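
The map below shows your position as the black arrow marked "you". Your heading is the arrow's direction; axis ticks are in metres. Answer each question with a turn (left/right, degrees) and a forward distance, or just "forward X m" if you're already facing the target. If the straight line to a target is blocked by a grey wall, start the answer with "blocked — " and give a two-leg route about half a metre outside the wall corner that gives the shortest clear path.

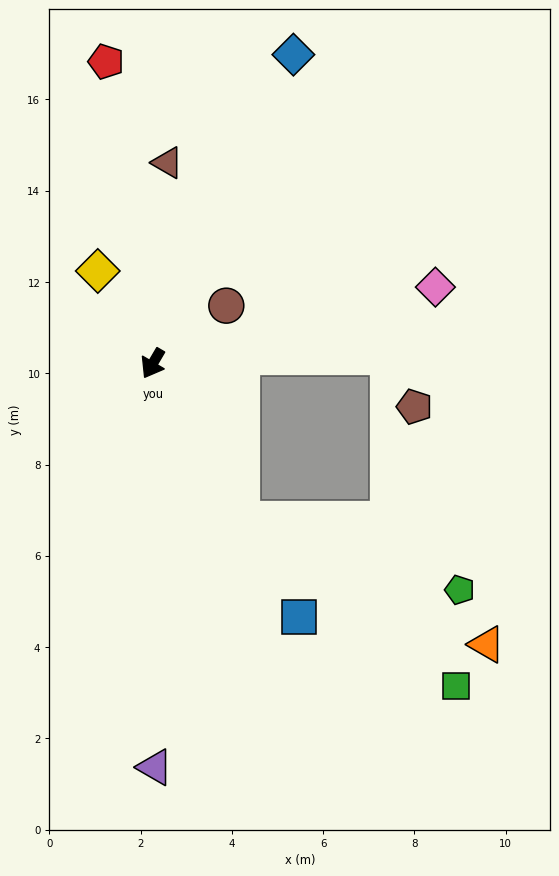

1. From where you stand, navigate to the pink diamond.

turn left 136°, forward 6.4 m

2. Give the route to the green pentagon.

blocked — turn left 60°, forward 3.9 m, then turn left 43°, forward 5.0 m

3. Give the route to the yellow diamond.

turn right 119°, forward 2.4 m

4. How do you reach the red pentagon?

turn right 141°, forward 6.7 m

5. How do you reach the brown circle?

turn left 159°, forward 2.1 m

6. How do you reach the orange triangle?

blocked — turn left 60°, forward 3.9 m, then turn left 34°, forward 6.0 m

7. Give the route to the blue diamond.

turn right 174°, forward 7.4 m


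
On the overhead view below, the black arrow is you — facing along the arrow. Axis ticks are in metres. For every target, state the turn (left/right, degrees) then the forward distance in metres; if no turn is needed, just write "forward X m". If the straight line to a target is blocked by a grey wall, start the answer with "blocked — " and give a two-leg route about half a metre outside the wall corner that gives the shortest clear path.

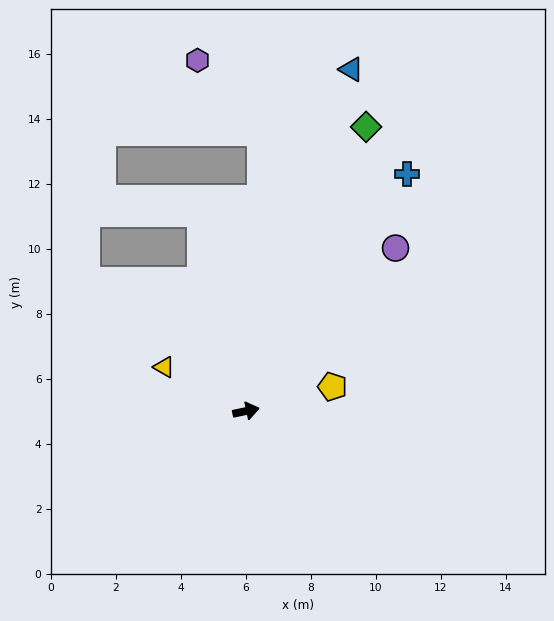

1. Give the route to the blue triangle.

turn left 61°, forward 11.0 m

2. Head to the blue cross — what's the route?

turn left 44°, forward 8.8 m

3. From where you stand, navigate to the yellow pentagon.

turn left 4°, forward 2.8 m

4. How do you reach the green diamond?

turn left 55°, forward 9.5 m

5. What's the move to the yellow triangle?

turn left 140°, forward 2.9 m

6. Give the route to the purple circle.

turn left 35°, forward 6.8 m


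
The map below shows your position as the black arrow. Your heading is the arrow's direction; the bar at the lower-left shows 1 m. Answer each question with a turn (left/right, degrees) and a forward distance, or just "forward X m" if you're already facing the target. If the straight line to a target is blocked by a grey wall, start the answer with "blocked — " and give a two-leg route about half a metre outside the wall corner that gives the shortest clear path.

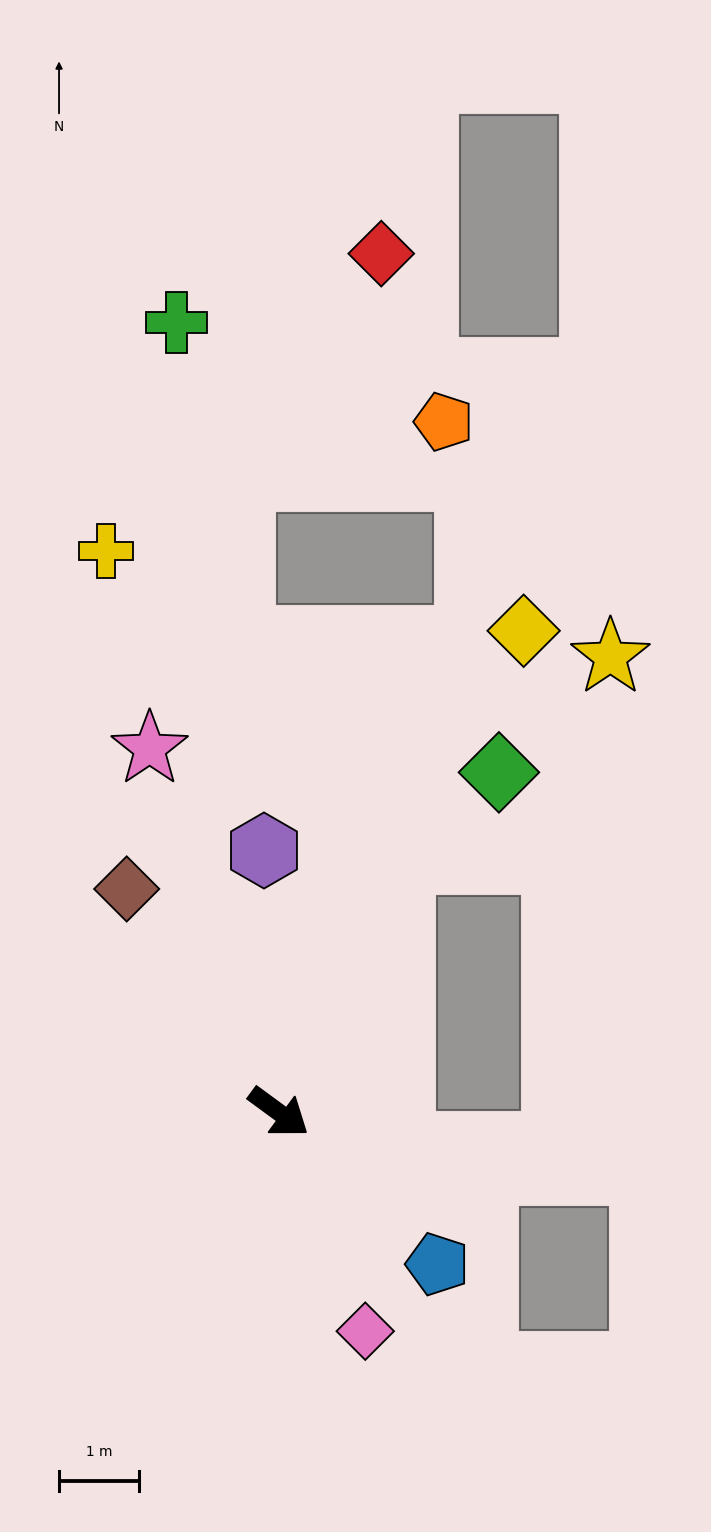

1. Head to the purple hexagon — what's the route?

turn left 130°, forward 3.3 m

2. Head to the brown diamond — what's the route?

turn left 161°, forward 3.4 m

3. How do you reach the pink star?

turn left 146°, forward 4.8 m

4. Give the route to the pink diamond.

turn right 32°, forward 2.9 m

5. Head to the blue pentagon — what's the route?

turn right 7°, forward 2.7 m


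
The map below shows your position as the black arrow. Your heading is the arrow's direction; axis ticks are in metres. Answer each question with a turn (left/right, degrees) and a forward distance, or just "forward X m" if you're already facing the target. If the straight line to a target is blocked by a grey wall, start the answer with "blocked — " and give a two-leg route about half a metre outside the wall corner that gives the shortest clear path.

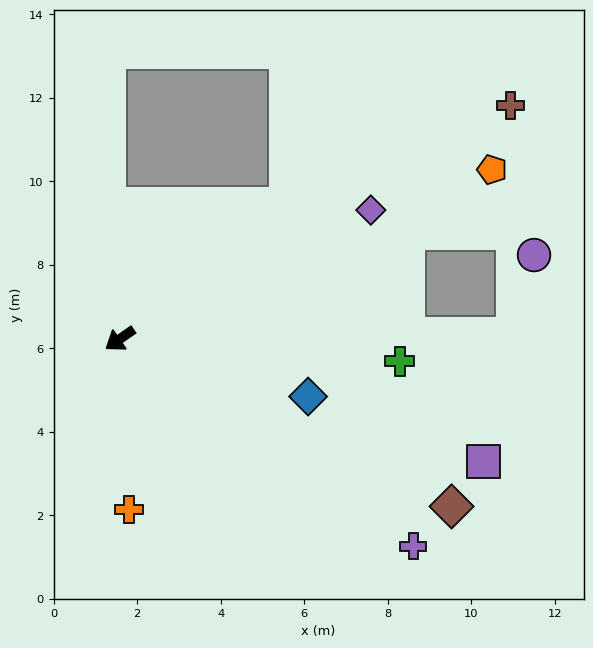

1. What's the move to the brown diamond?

turn left 118°, forward 8.9 m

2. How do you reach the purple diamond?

turn left 172°, forward 6.8 m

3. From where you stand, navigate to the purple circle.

blocked — turn left 146°, forward 9.4 m, then turn left 75°, forward 2.0 m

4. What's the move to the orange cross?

turn left 58°, forward 4.1 m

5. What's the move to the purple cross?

turn left 110°, forward 8.6 m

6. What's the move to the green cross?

turn left 141°, forward 6.7 m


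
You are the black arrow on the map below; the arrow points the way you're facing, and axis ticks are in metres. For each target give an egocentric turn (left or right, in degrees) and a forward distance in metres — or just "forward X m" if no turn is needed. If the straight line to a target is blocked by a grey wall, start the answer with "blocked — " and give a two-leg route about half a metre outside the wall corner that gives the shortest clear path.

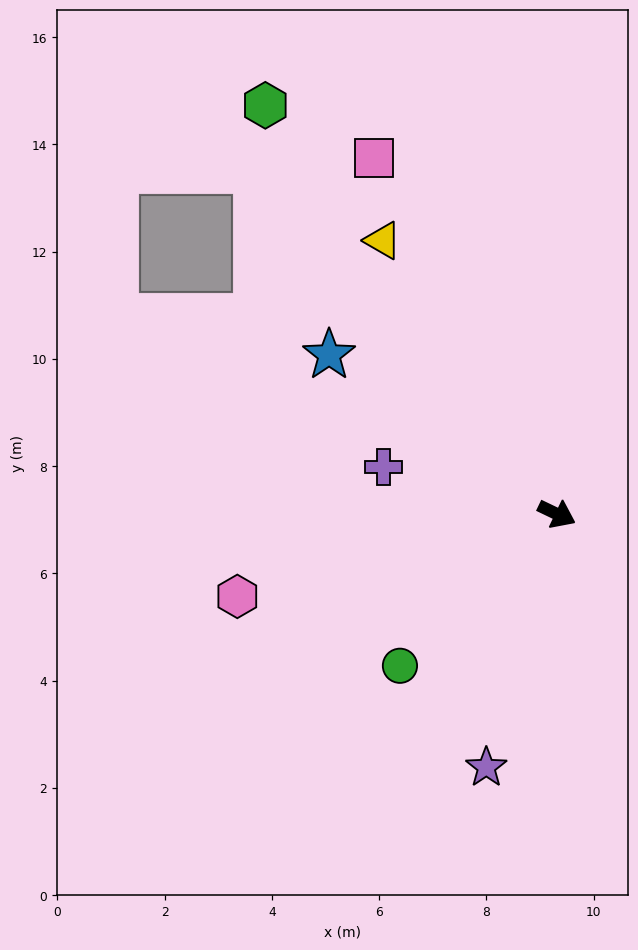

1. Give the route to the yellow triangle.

turn left 148°, forward 6.0 m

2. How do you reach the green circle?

turn right 110°, forward 4.1 m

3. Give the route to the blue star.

turn left 171°, forward 5.2 m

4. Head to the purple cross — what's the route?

turn right 170°, forward 3.3 m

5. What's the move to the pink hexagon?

turn right 140°, forward 6.2 m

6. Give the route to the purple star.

turn right 80°, forward 4.9 m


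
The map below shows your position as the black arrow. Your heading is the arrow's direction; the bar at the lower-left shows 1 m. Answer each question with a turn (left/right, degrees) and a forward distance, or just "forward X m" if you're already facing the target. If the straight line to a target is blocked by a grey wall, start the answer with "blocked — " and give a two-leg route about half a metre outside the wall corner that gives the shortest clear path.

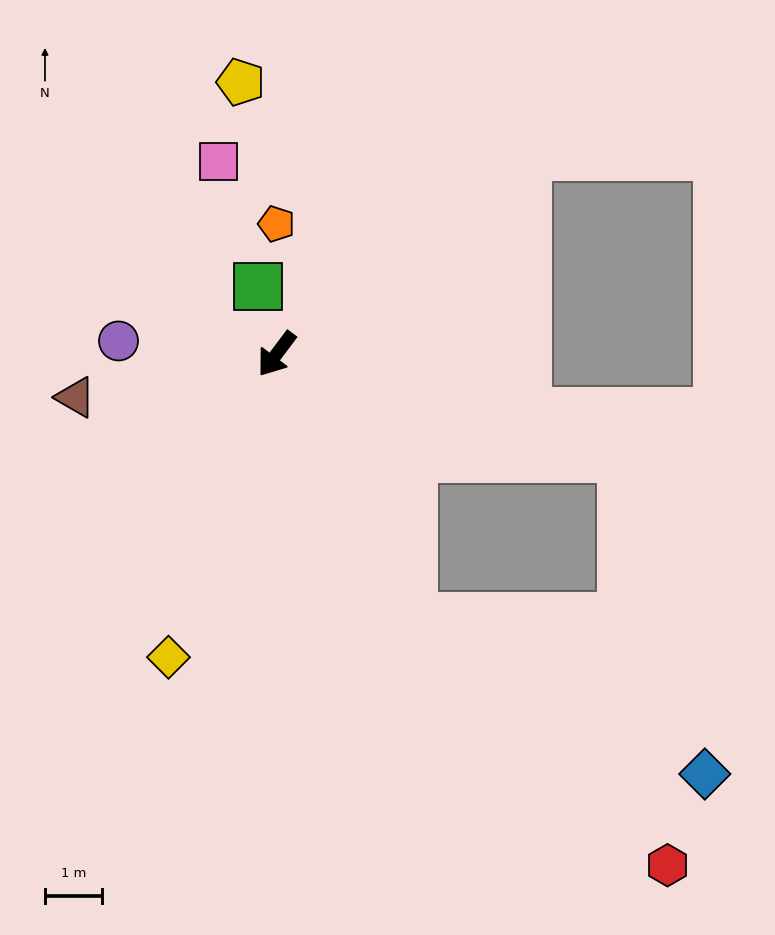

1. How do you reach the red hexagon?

blocked — turn left 64°, forward 5.2 m, then turn left 19°, forward 6.2 m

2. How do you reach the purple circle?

turn right 58°, forward 2.8 m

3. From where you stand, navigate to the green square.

turn right 128°, forward 1.2 m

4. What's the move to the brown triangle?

turn right 41°, forward 3.6 m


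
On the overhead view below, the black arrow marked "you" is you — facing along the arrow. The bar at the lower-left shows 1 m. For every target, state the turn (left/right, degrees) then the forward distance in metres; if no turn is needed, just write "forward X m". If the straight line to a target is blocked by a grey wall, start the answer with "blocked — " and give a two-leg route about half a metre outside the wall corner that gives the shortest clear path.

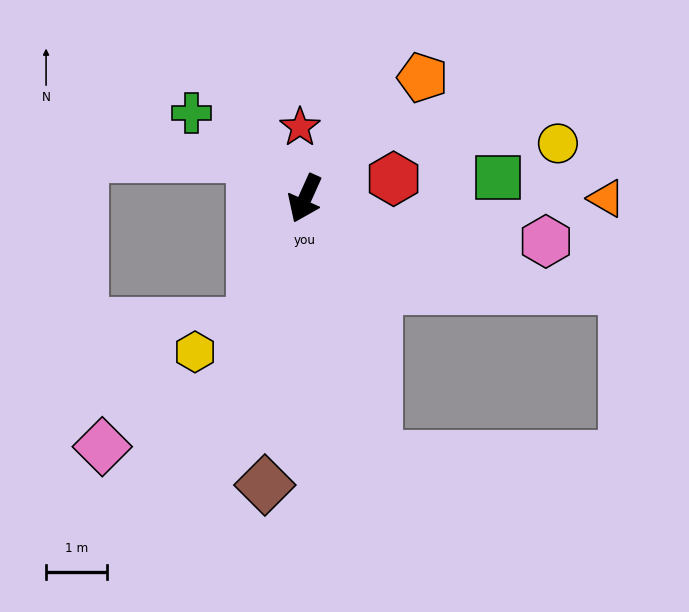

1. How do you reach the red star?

turn right 152°, forward 1.2 m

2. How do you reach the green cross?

turn right 103°, forward 2.3 m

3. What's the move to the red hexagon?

turn left 127°, forward 1.5 m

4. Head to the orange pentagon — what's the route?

turn left 160°, forward 2.8 m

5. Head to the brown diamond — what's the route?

turn left 16°, forward 4.8 m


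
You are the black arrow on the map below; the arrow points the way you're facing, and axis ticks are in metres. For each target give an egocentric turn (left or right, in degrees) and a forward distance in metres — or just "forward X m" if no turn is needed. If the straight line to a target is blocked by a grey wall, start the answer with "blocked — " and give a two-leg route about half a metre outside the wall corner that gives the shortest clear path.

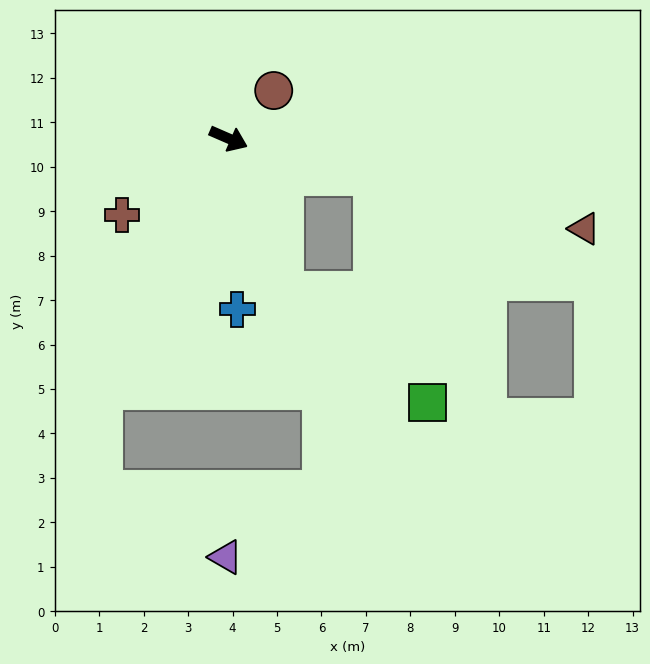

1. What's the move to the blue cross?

turn right 64°, forward 3.8 m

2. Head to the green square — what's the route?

blocked — turn right 46°, forward 3.6 m, then turn left 31°, forward 4.1 m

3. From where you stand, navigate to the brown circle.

turn left 70°, forward 1.5 m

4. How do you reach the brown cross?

turn right 121°, forward 3.0 m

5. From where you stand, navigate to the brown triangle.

turn left 9°, forward 8.3 m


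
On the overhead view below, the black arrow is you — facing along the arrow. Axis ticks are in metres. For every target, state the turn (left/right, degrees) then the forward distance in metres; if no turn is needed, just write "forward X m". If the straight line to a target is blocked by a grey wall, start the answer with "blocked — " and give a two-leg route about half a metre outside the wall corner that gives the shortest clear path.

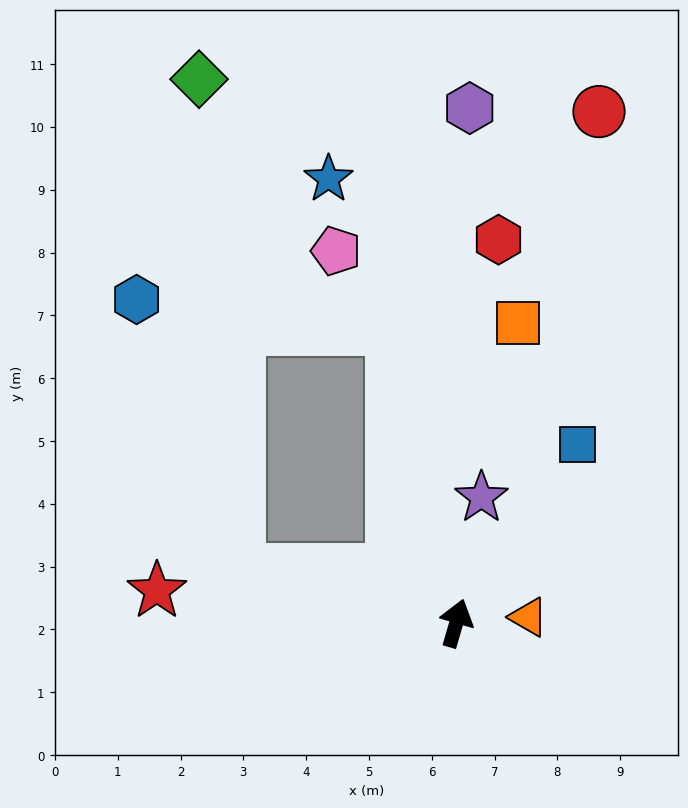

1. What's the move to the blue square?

turn right 18°, forward 3.4 m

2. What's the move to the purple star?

turn left 5°, forward 2.0 m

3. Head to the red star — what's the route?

turn left 100°, forward 4.8 m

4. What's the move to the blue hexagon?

blocked — turn left 93°, forward 3.6 m, then turn right 56°, forward 4.6 m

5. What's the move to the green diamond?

blocked — turn left 93°, forward 3.6 m, then turn right 72°, forward 7.8 m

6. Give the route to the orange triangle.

turn right 69°, forward 1.2 m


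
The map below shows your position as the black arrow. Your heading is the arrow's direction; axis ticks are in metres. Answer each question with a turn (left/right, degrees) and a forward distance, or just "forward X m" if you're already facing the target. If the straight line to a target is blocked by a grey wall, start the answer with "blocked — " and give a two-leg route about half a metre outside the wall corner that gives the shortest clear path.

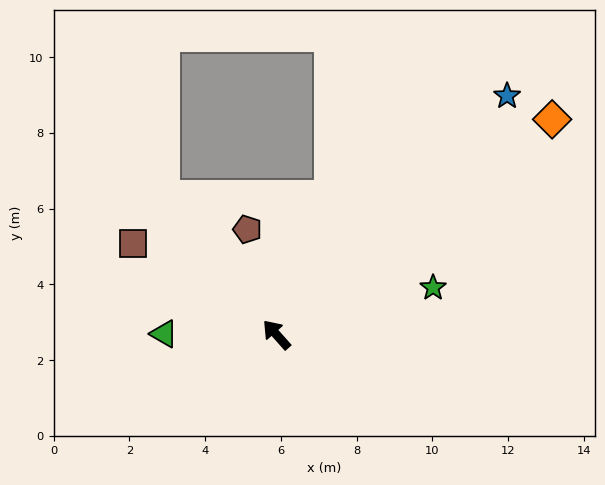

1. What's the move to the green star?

turn right 115°, forward 4.3 m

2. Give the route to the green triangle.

turn left 48°, forward 3.0 m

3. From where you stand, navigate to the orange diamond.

turn right 94°, forward 9.2 m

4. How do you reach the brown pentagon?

turn right 26°, forward 2.9 m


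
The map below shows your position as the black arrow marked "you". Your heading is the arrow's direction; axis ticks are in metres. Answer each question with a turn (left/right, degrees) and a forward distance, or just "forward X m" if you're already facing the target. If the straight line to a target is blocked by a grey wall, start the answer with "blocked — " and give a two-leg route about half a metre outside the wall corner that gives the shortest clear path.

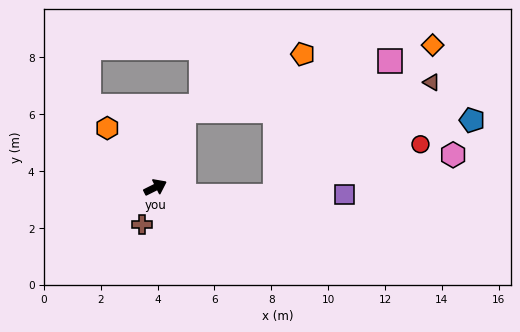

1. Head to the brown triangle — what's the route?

blocked — turn left 43°, forward 2.9 m, then turn right 63°, forward 8.8 m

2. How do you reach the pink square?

blocked — turn left 43°, forward 2.9 m, then turn right 56°, forward 7.5 m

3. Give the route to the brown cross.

turn right 136°, forward 1.4 m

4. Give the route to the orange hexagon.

turn left 103°, forward 2.7 m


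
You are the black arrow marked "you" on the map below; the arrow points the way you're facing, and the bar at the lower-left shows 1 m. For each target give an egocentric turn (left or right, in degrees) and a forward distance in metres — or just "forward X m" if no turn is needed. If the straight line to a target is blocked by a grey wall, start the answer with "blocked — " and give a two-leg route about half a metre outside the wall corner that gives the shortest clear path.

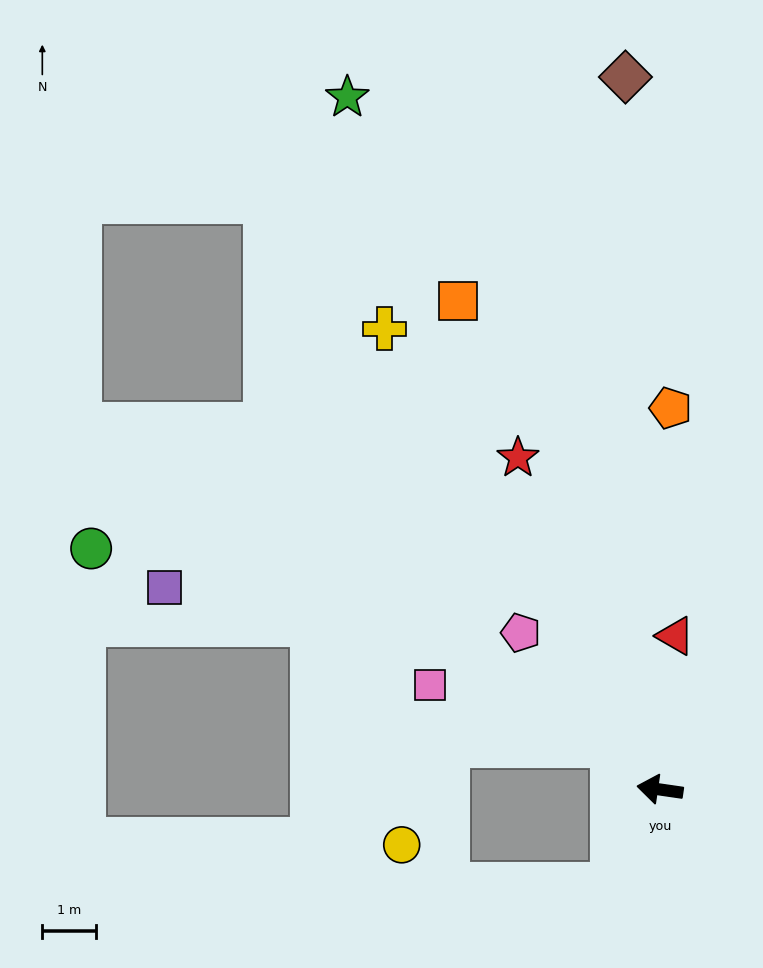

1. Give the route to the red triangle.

turn right 87°, forward 2.9 m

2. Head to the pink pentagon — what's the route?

turn right 40°, forward 3.9 m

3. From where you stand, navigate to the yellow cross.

turn right 51°, forward 10.0 m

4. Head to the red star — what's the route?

turn right 59°, forward 6.7 m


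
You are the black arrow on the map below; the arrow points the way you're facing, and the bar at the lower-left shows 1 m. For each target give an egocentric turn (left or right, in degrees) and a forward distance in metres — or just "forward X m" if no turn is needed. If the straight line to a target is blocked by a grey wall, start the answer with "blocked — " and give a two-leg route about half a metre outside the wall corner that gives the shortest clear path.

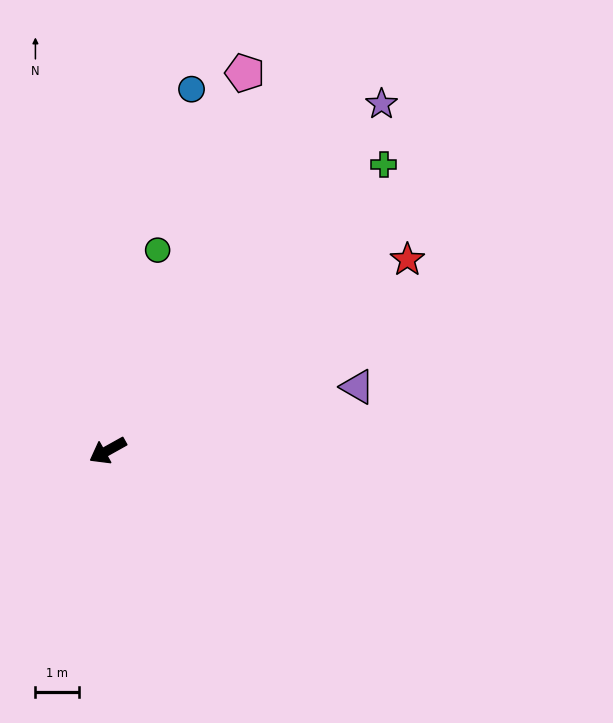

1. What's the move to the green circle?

turn right 133°, forward 4.7 m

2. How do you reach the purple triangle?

turn left 165°, forward 5.9 m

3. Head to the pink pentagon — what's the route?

turn right 139°, forward 9.2 m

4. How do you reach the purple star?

turn right 157°, forward 10.1 m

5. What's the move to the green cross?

turn right 163°, forward 9.1 m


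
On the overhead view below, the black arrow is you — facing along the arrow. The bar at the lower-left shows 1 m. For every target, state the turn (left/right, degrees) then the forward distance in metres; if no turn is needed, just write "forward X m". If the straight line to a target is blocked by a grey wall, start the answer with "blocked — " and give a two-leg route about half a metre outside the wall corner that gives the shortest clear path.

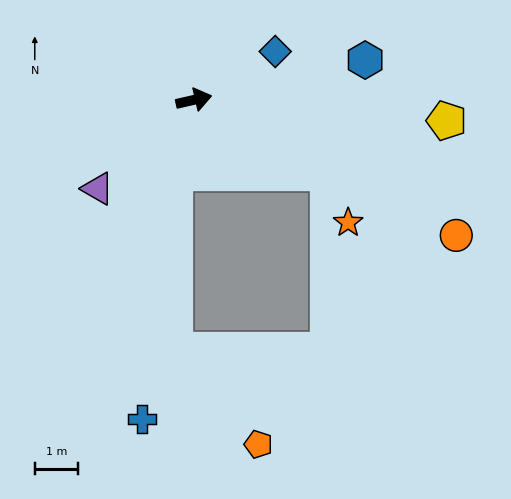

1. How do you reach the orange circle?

turn right 40°, forward 6.9 m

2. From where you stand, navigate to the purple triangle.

turn right 150°, forward 3.0 m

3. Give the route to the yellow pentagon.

turn right 18°, forward 5.9 m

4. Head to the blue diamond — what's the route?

turn left 18°, forward 2.2 m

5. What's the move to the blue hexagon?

forward 4.1 m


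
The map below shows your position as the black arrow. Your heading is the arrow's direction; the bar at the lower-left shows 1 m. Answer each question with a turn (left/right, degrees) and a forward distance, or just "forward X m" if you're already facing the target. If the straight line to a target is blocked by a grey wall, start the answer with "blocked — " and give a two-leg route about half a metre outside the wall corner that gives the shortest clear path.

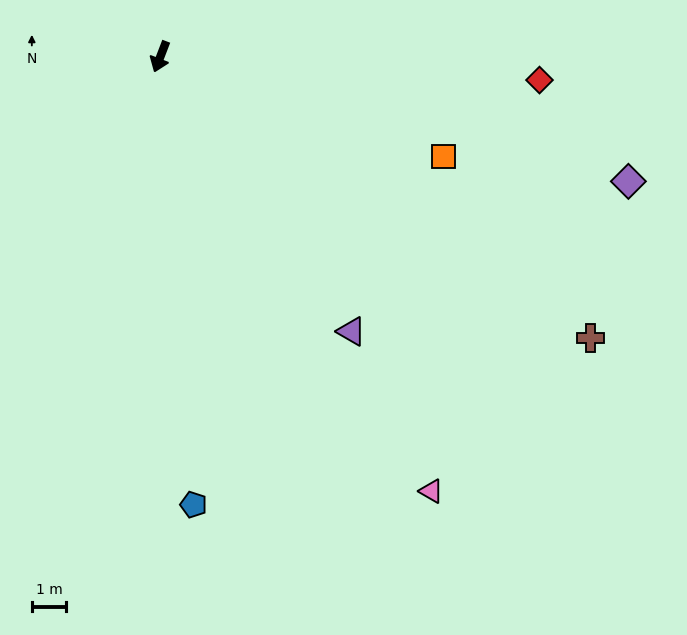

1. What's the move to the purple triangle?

turn left 56°, forward 9.7 m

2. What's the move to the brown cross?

turn left 78°, forward 14.9 m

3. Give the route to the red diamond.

turn left 107°, forward 11.0 m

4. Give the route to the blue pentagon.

turn left 25°, forward 13.0 m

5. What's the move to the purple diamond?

turn left 96°, forward 14.0 m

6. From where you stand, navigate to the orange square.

turn left 92°, forward 8.7 m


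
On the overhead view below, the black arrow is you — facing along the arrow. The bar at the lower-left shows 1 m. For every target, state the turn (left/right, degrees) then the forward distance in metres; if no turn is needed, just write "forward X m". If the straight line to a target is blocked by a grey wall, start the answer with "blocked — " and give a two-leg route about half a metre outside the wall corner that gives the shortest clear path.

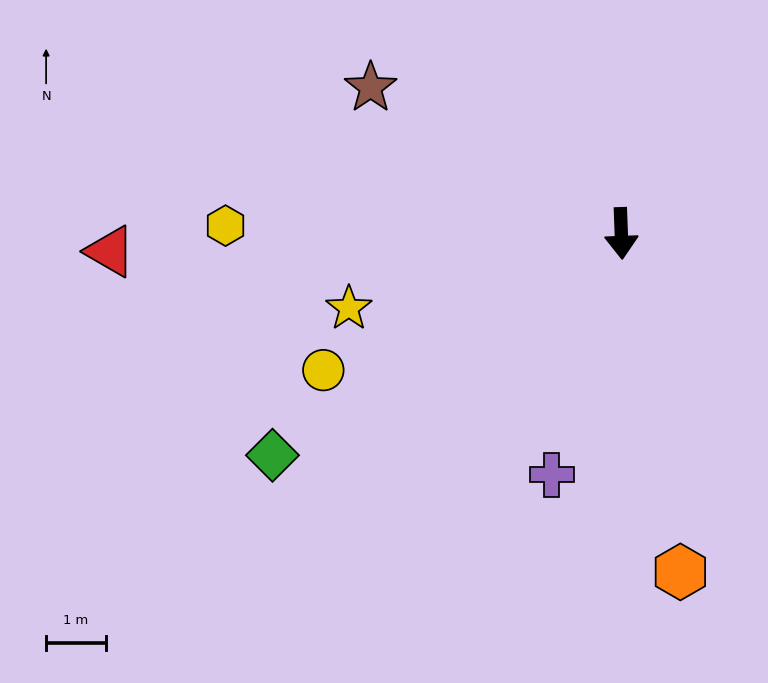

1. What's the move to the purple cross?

turn right 18°, forward 4.2 m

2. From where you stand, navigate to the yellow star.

turn right 77°, forward 4.7 m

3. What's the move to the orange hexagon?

turn left 8°, forward 5.8 m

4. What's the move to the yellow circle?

turn right 67°, forward 5.5 m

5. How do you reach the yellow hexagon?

turn right 93°, forward 6.7 m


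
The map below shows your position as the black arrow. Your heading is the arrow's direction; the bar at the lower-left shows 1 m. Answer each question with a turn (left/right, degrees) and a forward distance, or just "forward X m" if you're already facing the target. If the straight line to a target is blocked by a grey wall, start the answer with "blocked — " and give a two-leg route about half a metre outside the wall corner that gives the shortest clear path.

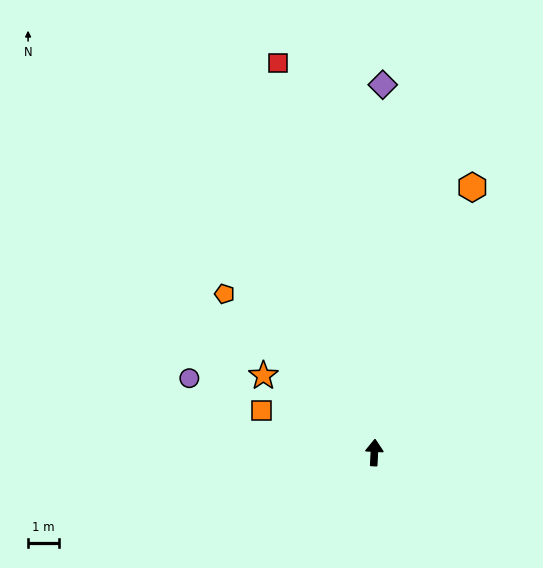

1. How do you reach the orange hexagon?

turn right 17°, forward 9.0 m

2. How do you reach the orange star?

turn left 58°, forward 4.3 m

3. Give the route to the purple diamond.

forward 11.7 m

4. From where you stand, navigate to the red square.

turn left 17°, forward 12.8 m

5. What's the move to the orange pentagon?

turn left 46°, forward 7.0 m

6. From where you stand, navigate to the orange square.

turn left 72°, forward 3.8 m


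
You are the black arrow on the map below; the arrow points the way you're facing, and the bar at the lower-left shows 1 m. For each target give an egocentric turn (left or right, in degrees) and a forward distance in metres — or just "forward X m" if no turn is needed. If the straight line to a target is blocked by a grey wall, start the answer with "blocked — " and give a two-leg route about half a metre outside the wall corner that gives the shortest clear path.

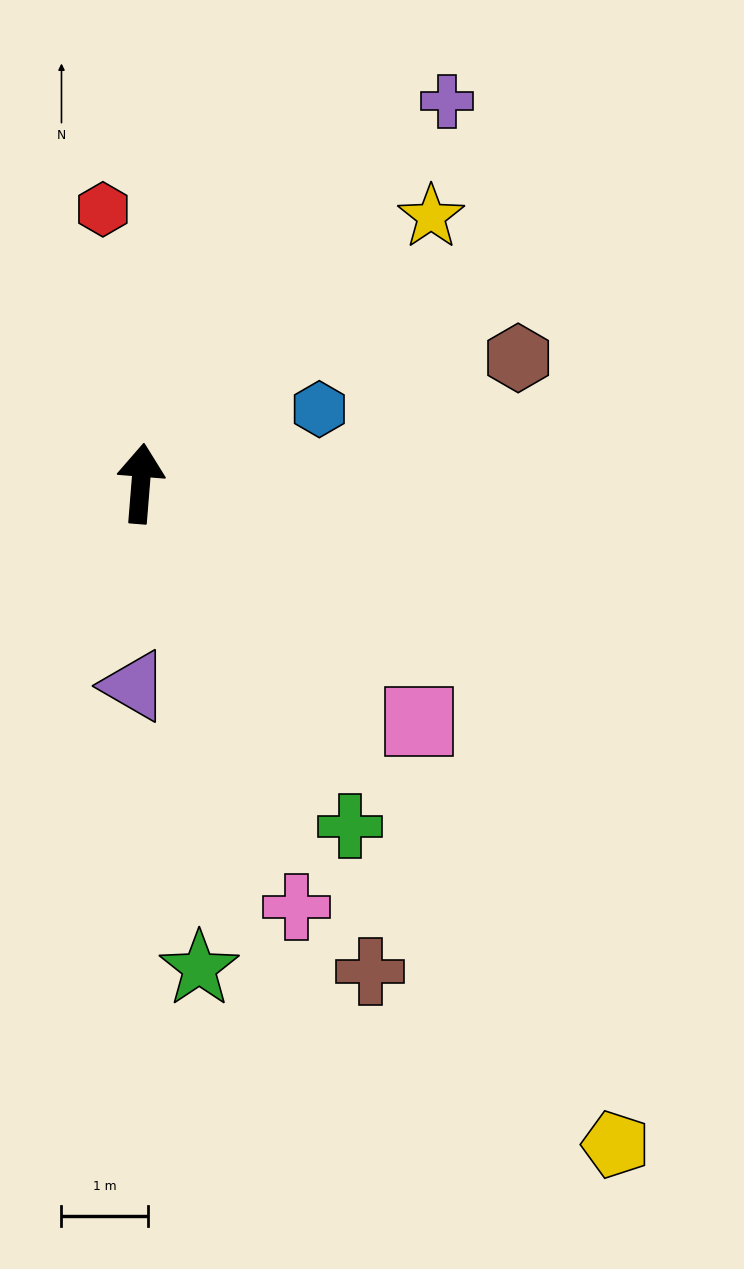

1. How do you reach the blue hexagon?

turn right 63°, forward 2.2 m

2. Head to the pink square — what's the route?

turn right 126°, forward 4.3 m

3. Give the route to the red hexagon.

turn left 12°, forward 3.2 m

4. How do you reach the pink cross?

turn right 155°, forward 5.2 m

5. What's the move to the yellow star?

turn right 43°, forward 4.6 m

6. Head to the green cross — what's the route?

turn right 144°, forward 4.7 m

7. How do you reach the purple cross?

turn right 34°, forward 5.7 m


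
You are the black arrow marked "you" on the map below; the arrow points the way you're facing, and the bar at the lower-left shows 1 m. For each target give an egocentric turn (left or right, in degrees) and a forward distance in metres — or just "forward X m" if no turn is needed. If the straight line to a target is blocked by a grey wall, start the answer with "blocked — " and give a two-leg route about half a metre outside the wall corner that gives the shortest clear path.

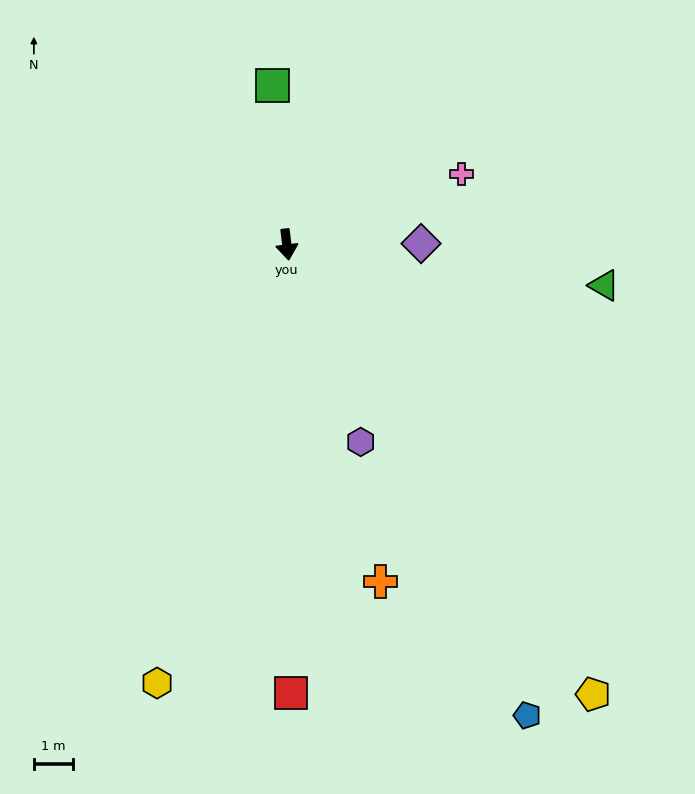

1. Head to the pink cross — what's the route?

turn left 105°, forward 4.8 m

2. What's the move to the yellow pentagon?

turn left 27°, forward 13.8 m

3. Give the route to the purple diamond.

turn left 83°, forward 3.4 m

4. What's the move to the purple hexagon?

turn left 14°, forward 5.3 m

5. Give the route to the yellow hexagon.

turn right 23°, forward 11.6 m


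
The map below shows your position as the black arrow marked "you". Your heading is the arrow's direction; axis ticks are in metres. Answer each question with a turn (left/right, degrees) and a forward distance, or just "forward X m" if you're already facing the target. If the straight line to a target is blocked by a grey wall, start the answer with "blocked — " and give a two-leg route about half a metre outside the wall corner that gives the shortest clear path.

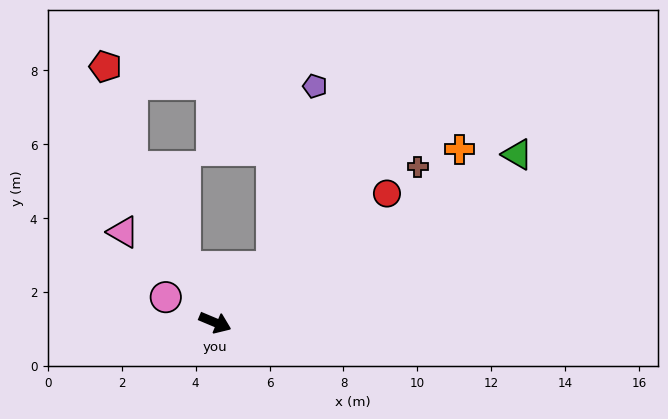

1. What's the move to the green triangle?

turn left 52°, forward 9.4 m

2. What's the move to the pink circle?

turn left 176°, forward 1.5 m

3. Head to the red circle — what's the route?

turn left 60°, forward 5.8 m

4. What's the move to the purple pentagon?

blocked — turn left 67°, forward 2.2 m, then turn left 32°, forward 5.0 m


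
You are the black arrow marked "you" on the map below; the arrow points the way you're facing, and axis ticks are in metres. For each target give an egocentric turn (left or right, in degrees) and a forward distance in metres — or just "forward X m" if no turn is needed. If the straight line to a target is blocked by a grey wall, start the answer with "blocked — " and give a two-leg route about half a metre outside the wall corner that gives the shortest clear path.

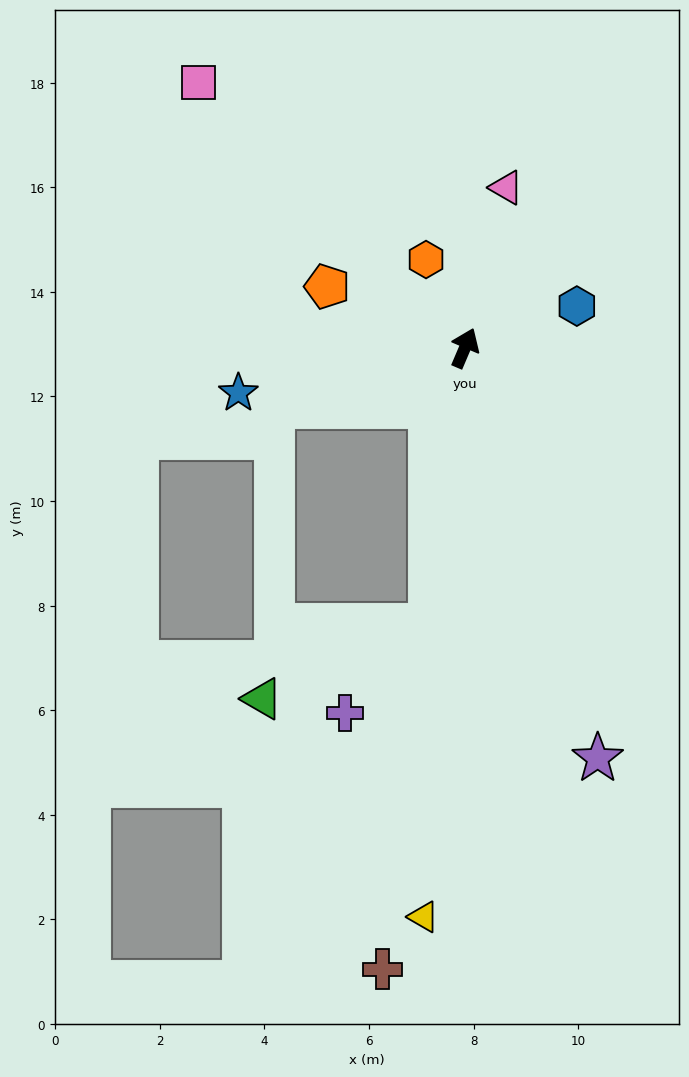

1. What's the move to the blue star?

turn left 124°, forward 4.4 m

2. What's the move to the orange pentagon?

turn left 89°, forward 2.9 m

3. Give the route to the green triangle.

blocked — turn right 164°, forward 5.4 m, then turn right 60°, forward 3.5 m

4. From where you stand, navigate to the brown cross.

turn right 164°, forward 12.0 m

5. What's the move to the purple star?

turn right 139°, forward 8.2 m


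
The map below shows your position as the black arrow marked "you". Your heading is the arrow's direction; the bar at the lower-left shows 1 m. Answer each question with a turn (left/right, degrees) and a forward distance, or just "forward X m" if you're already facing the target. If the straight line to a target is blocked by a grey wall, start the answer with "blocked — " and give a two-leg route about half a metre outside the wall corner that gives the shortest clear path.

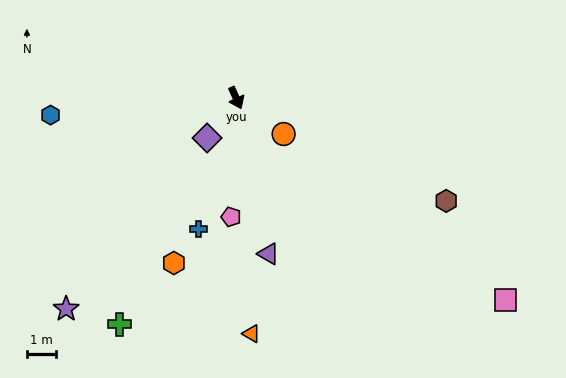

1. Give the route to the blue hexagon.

turn right 109°, forward 6.4 m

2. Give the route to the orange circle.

turn left 28°, forward 2.0 m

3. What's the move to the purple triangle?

turn right 13°, forward 5.5 m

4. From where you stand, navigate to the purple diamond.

turn right 61°, forward 1.7 m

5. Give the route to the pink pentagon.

turn right 27°, forward 4.1 m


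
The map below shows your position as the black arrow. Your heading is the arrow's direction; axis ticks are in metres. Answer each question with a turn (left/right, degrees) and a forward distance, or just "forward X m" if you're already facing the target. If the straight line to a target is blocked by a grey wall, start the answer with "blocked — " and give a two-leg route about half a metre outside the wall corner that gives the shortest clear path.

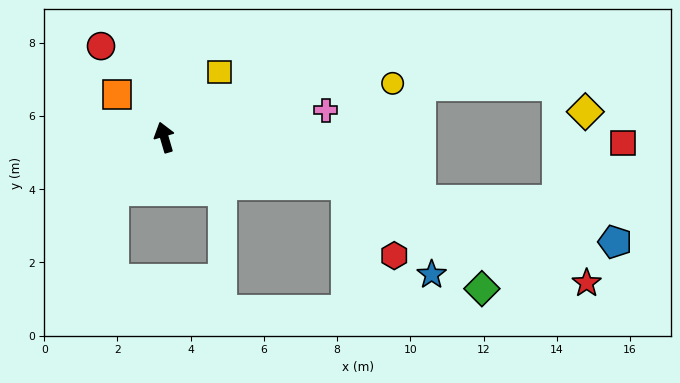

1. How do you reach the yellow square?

turn right 56°, forward 2.3 m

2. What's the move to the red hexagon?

blocked — turn right 121°, forward 5.1 m, then turn right 41°, forward 2.3 m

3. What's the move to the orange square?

turn left 32°, forward 1.7 m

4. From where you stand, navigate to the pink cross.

turn right 97°, forward 4.5 m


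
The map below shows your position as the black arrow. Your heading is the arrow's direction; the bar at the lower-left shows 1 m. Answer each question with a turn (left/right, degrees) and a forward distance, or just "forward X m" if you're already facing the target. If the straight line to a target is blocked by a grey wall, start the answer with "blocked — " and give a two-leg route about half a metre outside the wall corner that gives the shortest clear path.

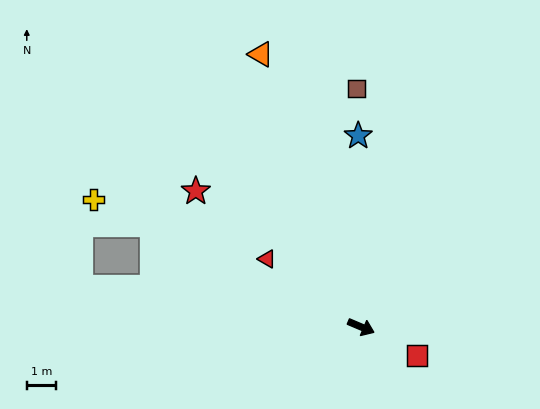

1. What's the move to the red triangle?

turn left 167°, forward 3.9 m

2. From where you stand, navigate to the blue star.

turn left 114°, forward 6.4 m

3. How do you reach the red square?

turn right 4°, forward 2.1 m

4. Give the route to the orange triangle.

turn left 133°, forward 9.8 m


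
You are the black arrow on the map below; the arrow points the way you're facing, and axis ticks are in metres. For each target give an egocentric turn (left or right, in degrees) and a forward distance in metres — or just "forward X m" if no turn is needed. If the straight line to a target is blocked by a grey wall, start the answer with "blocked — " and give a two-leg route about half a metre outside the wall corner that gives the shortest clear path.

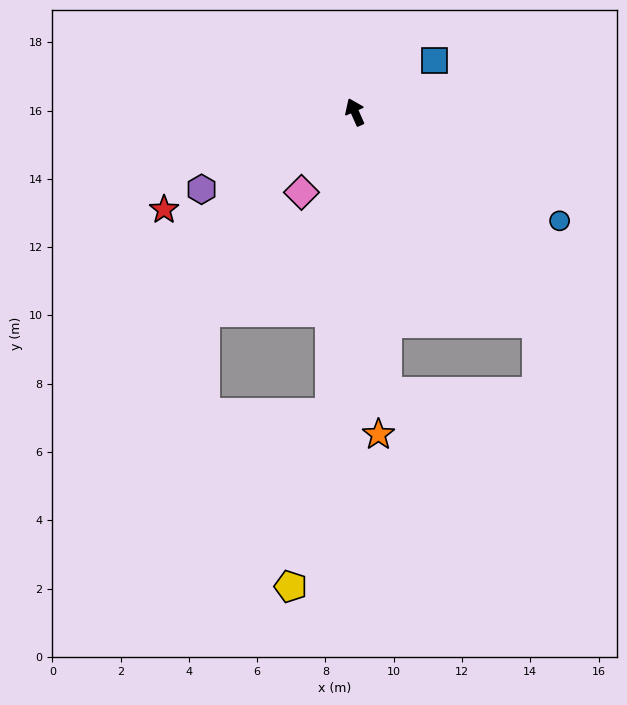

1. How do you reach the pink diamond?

turn left 122°, forward 2.8 m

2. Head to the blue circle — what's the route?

turn right 142°, forward 6.8 m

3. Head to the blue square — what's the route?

turn right 81°, forward 2.8 m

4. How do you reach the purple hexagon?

turn left 93°, forward 5.0 m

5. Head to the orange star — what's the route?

turn left 160°, forward 9.5 m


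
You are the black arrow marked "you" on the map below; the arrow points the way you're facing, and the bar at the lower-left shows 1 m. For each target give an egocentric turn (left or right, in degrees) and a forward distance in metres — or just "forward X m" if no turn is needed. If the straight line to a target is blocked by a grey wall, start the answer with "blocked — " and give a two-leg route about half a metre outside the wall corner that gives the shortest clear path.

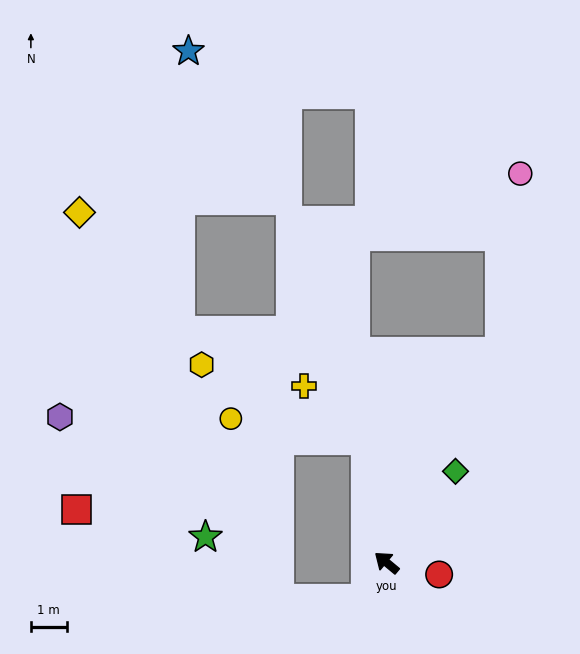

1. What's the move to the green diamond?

turn right 87°, forward 3.2 m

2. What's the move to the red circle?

turn right 153°, forward 1.5 m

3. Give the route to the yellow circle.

blocked — turn right 41°, forward 3.5 m, then turn left 72°, forward 3.8 m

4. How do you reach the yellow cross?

blocked — turn right 41°, forward 3.5 m, then turn left 40°, forward 2.3 m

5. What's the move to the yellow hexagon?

blocked — turn right 41°, forward 3.5 m, then turn left 56°, forward 5.1 m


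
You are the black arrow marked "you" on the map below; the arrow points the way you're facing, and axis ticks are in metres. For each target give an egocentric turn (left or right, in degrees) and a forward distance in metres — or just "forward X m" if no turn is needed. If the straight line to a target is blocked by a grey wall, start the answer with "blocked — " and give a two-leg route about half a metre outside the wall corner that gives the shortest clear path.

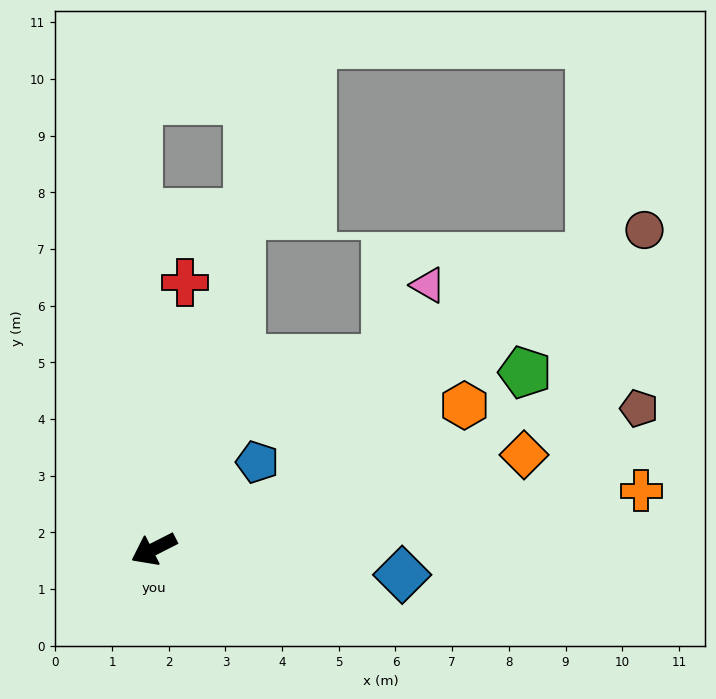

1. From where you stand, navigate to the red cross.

turn right 124°, forward 4.7 m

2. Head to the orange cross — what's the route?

turn left 160°, forward 8.7 m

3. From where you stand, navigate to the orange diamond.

turn left 167°, forward 6.7 m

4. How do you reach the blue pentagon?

turn right 167°, forward 2.4 m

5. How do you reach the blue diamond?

turn left 147°, forward 4.4 m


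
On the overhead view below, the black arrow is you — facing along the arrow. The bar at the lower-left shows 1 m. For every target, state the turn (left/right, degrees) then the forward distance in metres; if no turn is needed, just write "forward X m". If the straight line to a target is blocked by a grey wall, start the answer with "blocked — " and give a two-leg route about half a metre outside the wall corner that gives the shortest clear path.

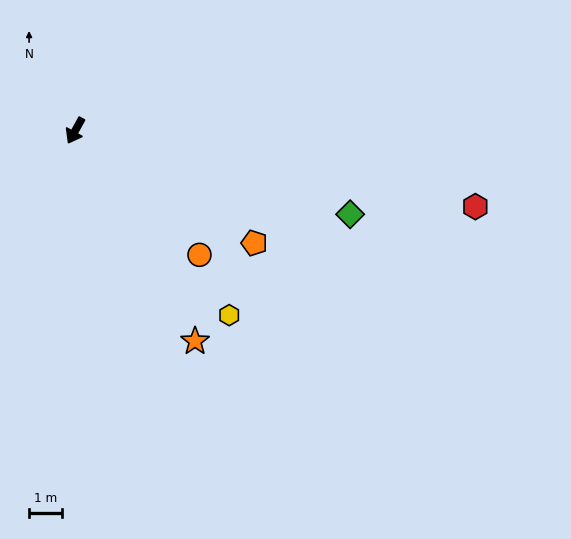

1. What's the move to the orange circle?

turn left 74°, forward 5.4 m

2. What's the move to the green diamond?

turn left 102°, forward 8.8 m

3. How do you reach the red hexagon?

turn left 108°, forward 12.5 m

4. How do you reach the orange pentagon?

turn left 87°, forward 6.5 m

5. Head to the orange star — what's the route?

turn left 59°, forward 7.4 m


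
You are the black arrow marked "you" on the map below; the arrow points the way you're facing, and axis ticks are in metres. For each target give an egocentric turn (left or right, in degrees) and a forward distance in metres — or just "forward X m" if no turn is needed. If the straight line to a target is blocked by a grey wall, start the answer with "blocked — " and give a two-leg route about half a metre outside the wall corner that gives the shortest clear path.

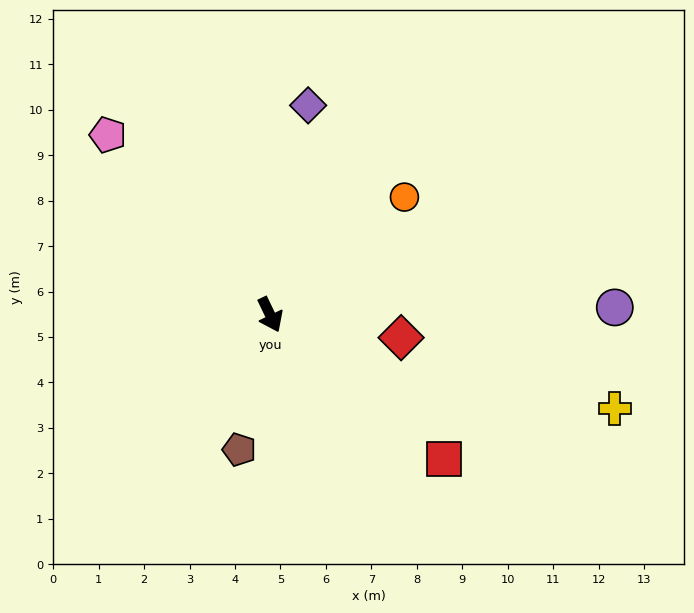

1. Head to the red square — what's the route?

turn left 25°, forward 5.0 m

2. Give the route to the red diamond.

turn left 54°, forward 2.9 m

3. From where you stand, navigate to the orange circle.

turn left 106°, forward 3.9 m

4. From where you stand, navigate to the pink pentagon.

turn right 164°, forward 5.3 m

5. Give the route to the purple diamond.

turn left 144°, forward 4.7 m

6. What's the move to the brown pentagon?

turn right 39°, forward 3.0 m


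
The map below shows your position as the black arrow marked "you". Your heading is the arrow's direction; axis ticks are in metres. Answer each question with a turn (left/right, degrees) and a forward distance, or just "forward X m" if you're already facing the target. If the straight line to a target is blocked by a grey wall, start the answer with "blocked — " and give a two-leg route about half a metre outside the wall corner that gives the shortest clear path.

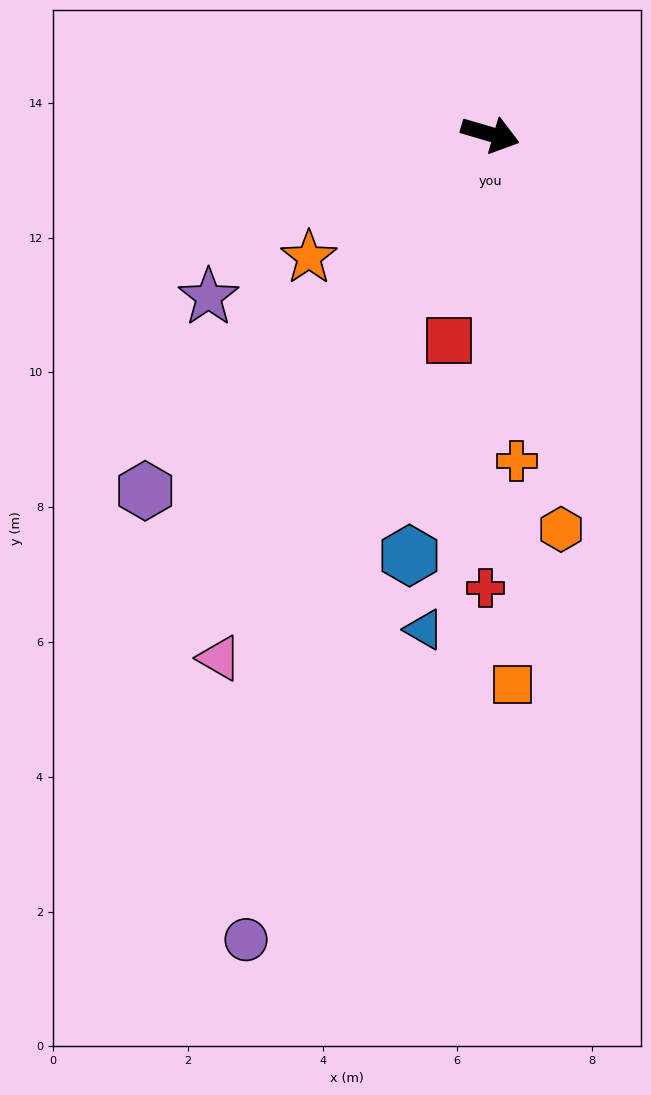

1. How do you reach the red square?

turn right 85°, forward 3.1 m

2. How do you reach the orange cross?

turn right 69°, forward 4.9 m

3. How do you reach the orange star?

turn right 130°, forward 3.3 m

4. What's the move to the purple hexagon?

turn right 118°, forward 7.4 m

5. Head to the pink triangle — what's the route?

turn right 101°, forward 8.8 m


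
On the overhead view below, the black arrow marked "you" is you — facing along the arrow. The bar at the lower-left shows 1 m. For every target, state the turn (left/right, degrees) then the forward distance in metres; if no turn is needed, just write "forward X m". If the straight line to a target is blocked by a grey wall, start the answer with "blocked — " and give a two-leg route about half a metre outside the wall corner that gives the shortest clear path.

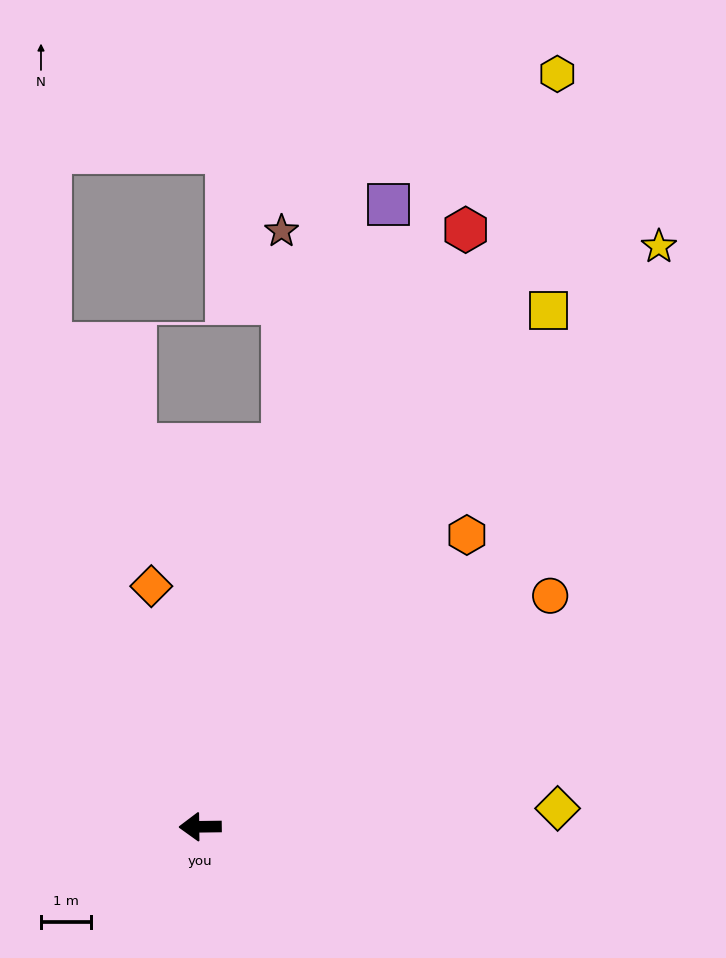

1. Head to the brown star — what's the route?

blocked — turn right 103°, forward 7.7 m, then turn left 13°, forward 4.2 m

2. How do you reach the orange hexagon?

turn right 133°, forward 7.8 m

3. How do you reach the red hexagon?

turn right 115°, forward 12.9 m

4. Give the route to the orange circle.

turn right 147°, forward 8.3 m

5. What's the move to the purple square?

turn right 108°, forward 12.9 m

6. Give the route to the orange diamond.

turn right 79°, forward 4.9 m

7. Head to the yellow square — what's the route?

turn right 125°, forward 12.3 m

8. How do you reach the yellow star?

turn right 129°, forward 14.7 m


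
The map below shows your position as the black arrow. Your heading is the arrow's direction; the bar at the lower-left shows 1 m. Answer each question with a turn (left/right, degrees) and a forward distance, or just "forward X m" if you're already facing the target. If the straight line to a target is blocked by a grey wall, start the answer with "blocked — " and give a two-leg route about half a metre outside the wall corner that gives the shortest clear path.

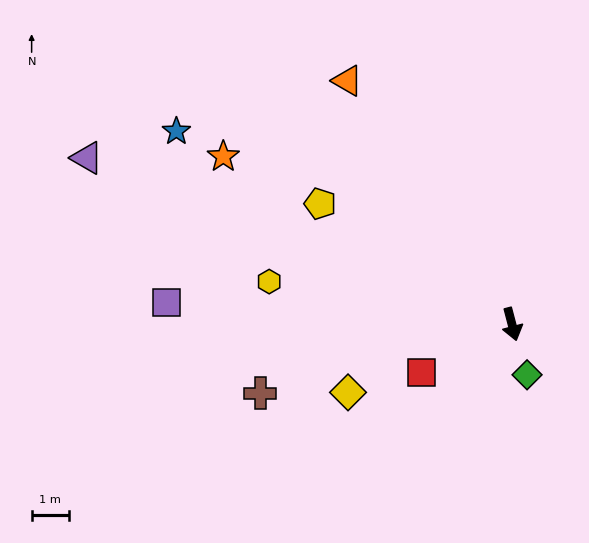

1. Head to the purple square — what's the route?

turn right 108°, forward 9.2 m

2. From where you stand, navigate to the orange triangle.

turn right 161°, forward 7.8 m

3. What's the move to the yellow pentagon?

turn right 137°, forward 6.0 m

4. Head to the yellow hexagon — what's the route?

turn right 115°, forward 6.6 m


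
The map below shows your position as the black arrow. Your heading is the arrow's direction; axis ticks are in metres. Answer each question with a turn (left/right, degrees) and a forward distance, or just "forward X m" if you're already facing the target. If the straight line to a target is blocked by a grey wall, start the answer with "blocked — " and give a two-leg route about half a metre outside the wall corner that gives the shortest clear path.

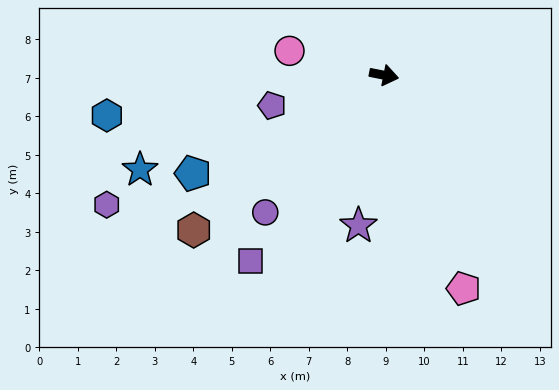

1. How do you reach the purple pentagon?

turn right 154°, forward 3.0 m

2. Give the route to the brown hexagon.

turn right 130°, forward 6.4 m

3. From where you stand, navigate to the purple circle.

turn right 120°, forward 4.7 m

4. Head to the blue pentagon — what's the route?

turn right 142°, forward 5.6 m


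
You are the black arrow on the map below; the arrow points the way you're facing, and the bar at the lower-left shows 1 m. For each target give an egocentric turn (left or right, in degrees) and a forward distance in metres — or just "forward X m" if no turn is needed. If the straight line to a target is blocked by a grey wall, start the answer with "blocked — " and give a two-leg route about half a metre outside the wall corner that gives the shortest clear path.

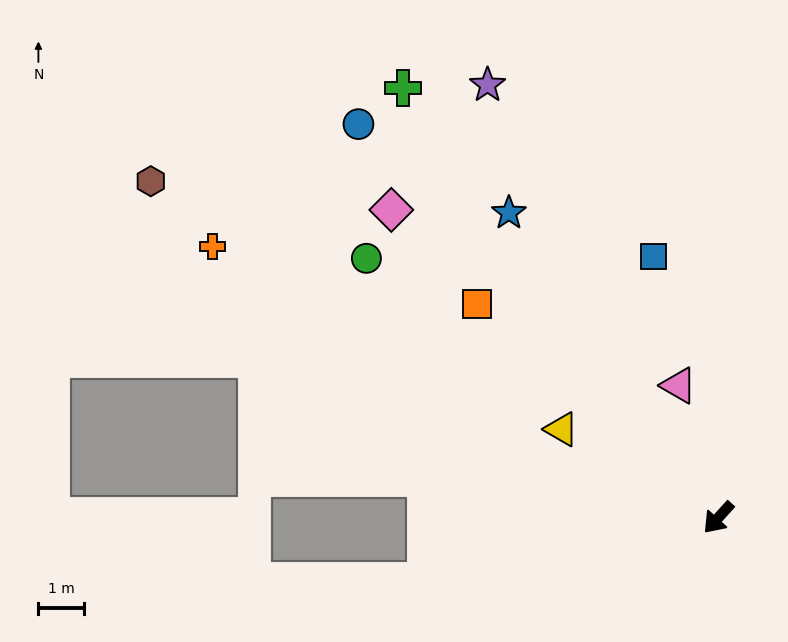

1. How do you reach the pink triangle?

turn right 121°, forward 3.0 m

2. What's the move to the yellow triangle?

turn right 77°, forward 4.0 m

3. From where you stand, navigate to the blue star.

turn right 103°, forward 8.1 m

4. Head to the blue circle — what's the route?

turn right 95°, forward 11.7 m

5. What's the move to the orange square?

turn right 89°, forward 7.1 m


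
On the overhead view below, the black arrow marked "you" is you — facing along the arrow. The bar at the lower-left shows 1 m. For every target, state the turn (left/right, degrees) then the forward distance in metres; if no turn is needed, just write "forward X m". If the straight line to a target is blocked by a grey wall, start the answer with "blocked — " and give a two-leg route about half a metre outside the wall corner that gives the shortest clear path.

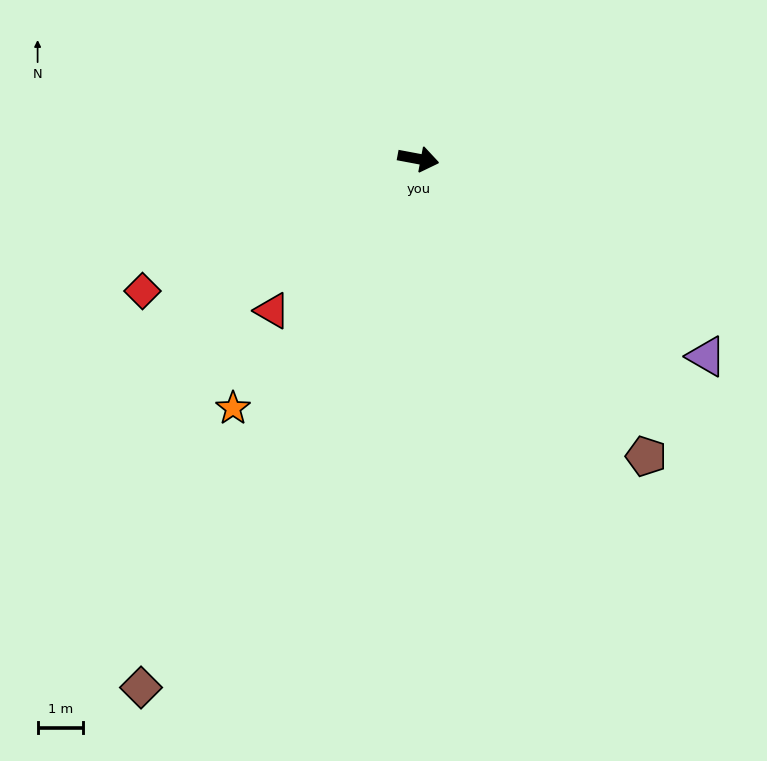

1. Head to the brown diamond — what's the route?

turn right 107°, forward 13.1 m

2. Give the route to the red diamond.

turn right 144°, forward 6.7 m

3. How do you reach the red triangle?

turn right 123°, forward 4.6 m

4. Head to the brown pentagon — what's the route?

turn right 42°, forward 8.3 m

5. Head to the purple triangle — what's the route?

turn right 24°, forward 7.7 m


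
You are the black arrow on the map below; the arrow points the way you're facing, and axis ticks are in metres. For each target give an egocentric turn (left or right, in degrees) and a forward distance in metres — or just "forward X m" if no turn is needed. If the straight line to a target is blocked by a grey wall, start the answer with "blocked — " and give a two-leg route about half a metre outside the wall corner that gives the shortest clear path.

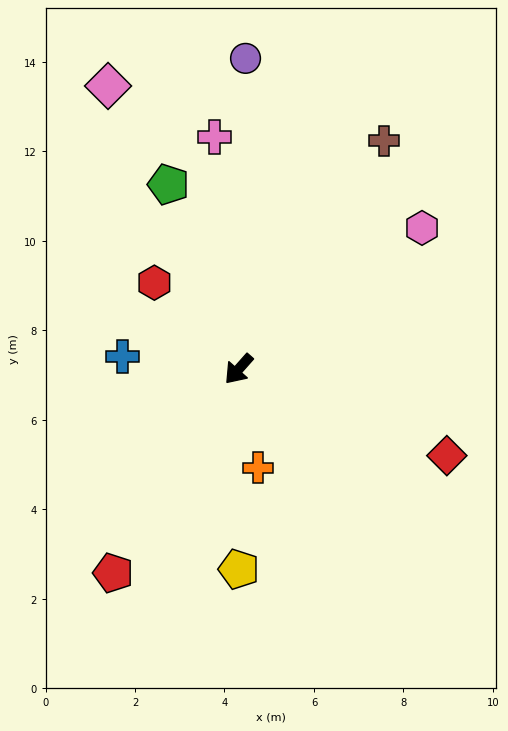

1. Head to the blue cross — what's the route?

turn right 55°, forward 2.6 m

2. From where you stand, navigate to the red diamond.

turn left 109°, forward 5.0 m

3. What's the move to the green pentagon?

turn right 118°, forward 4.4 m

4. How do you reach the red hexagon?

turn right 94°, forward 2.7 m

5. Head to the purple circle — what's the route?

turn right 140°, forward 6.9 m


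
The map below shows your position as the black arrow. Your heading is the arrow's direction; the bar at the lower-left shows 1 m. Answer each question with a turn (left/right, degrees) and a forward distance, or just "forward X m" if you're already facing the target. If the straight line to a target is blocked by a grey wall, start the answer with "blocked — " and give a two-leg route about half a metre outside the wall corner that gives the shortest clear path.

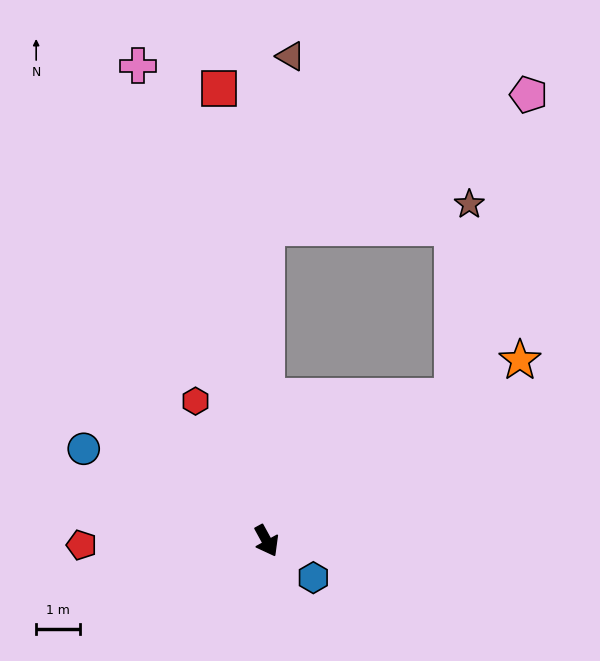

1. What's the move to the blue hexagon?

turn left 23°, forward 1.4 m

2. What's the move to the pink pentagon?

blocked — turn left 99°, forward 5.4 m, then turn left 38°, forward 7.1 m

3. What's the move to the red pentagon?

turn right 117°, forward 4.2 m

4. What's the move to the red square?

turn left 157°, forward 10.4 m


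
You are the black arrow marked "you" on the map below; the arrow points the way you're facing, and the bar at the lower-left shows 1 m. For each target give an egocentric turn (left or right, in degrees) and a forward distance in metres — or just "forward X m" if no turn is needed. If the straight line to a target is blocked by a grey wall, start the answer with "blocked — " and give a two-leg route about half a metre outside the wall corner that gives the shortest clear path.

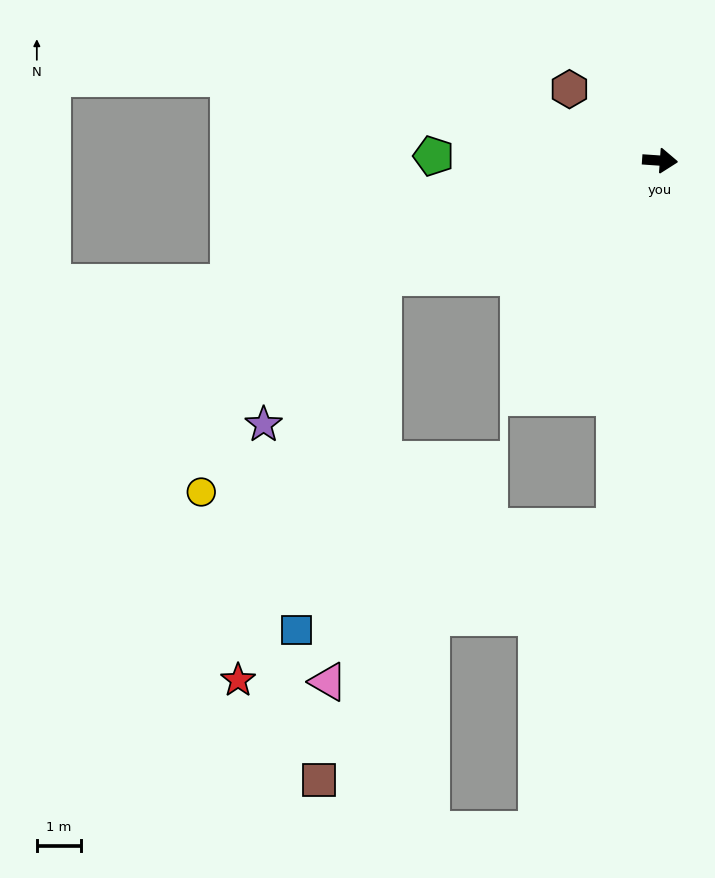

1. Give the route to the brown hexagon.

turn left 146°, forward 2.6 m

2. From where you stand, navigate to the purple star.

blocked — turn right 153°, forward 6.8 m, then turn left 28°, forward 4.3 m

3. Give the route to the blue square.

blocked — turn right 153°, forward 6.8 m, then turn left 53°, forward 8.3 m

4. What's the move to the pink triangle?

blocked — turn right 153°, forward 6.8 m, then turn left 59°, forward 9.3 m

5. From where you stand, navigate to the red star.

blocked — turn right 153°, forward 6.8 m, then turn left 47°, forward 9.8 m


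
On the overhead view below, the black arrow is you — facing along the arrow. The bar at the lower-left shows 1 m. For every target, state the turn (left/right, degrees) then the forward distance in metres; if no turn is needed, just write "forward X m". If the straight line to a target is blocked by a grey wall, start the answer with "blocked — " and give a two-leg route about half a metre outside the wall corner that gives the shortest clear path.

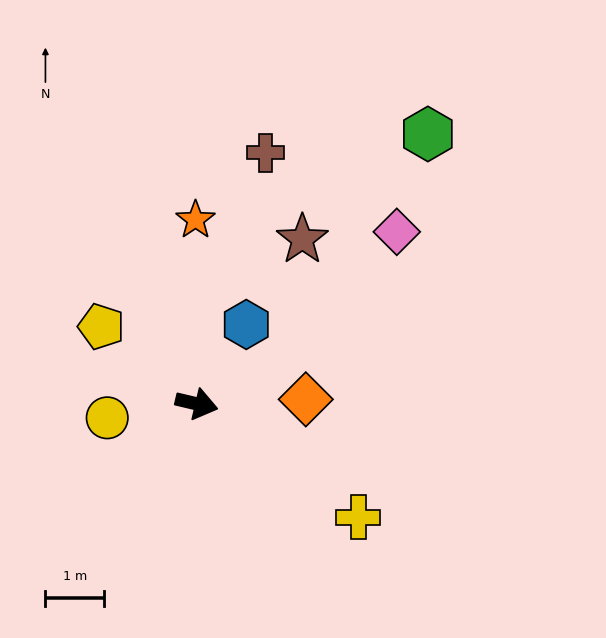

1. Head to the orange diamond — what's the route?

turn left 16°, forward 1.9 m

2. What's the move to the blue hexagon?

turn left 71°, forward 1.6 m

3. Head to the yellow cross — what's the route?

turn right 22°, forward 3.3 m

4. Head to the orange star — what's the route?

turn left 104°, forward 3.1 m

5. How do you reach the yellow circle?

turn right 158°, forward 1.5 m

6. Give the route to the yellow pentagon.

turn left 154°, forward 2.1 m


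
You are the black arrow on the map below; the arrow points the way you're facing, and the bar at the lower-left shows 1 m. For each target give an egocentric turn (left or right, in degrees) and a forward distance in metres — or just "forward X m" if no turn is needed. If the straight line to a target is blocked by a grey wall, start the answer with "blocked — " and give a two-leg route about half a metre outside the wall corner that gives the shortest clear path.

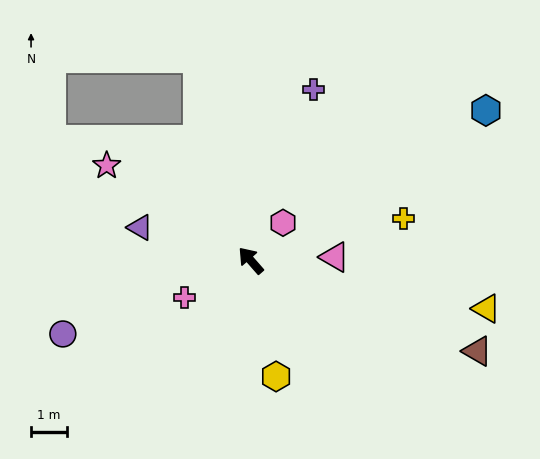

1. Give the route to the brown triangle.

turn right 153°, forward 6.9 m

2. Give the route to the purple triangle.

turn left 32°, forward 3.2 m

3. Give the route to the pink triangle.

turn right 129°, forward 2.4 m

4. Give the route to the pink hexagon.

turn right 82°, forward 1.4 m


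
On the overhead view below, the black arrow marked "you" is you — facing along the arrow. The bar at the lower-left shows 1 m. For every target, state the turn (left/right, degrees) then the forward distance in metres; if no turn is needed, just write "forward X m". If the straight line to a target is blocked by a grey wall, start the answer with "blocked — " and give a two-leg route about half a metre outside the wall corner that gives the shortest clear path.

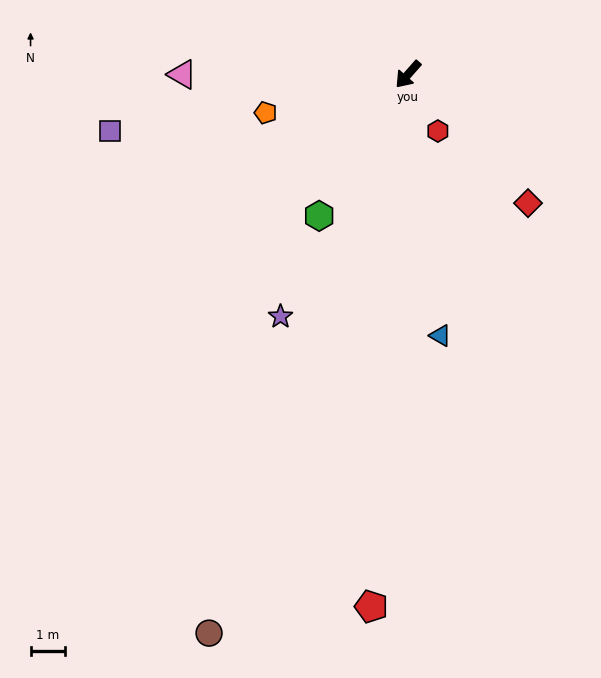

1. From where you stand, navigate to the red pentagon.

turn left 38°, forward 15.3 m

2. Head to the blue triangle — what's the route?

turn left 49°, forward 7.5 m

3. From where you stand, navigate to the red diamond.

turn left 84°, forward 5.0 m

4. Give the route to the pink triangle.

turn right 49°, forward 6.5 m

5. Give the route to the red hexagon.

turn left 69°, forward 1.8 m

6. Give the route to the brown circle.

turn left 22°, forward 17.0 m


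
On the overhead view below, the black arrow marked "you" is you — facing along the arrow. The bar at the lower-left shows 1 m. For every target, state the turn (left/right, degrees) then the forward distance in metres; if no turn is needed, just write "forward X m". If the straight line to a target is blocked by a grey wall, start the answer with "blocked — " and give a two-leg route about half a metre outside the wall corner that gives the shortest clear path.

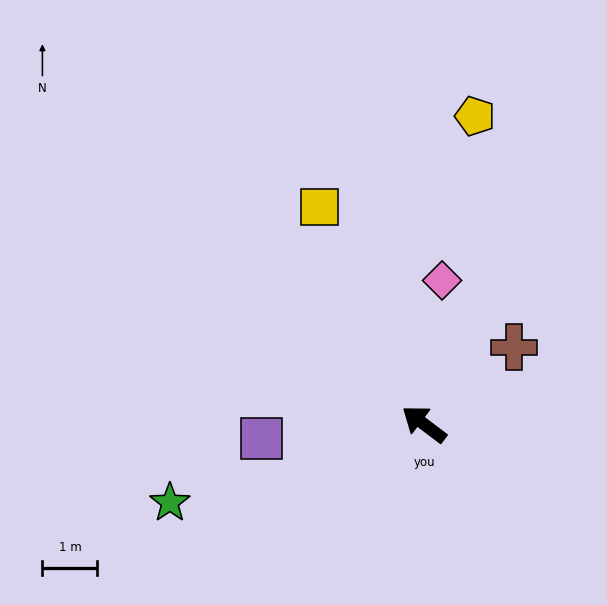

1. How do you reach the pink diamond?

turn right 60°, forward 2.6 m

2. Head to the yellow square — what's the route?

turn right 27°, forward 4.4 m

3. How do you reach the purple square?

turn left 42°, forward 3.0 m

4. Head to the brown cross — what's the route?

turn right 102°, forward 2.2 m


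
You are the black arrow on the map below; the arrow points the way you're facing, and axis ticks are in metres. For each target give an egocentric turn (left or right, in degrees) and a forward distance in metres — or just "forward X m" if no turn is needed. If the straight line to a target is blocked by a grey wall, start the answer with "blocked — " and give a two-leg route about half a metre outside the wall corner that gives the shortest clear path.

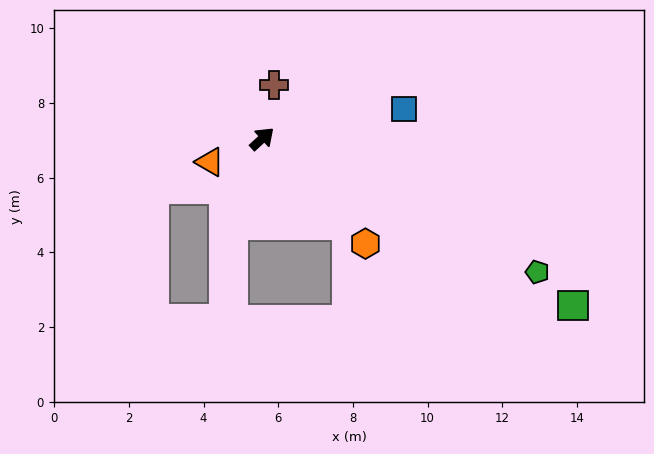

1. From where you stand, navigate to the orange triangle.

turn left 161°, forward 1.5 m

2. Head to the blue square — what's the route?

turn right 31°, forward 3.9 m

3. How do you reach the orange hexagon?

turn right 88°, forward 3.9 m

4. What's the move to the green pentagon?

turn right 68°, forward 8.2 m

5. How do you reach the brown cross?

turn left 35°, forward 1.5 m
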